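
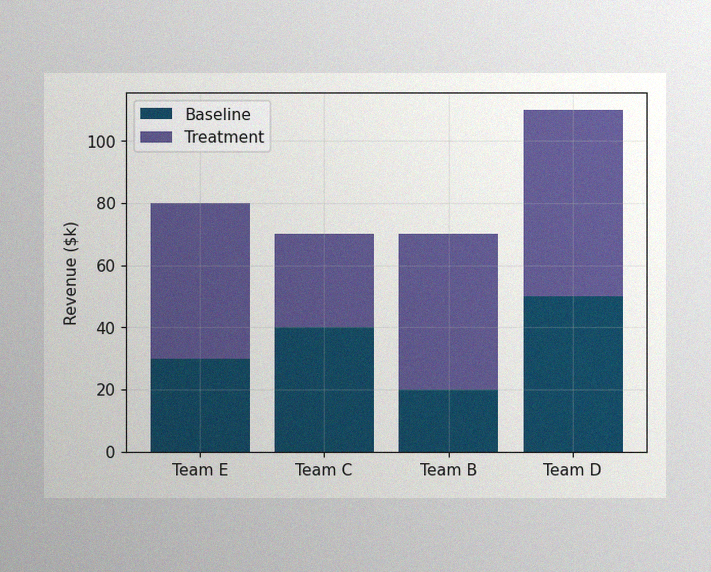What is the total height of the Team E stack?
The image has some photo noise and uneven lighting. The Team E stack's top reaches $80k on the y-axis.

$80k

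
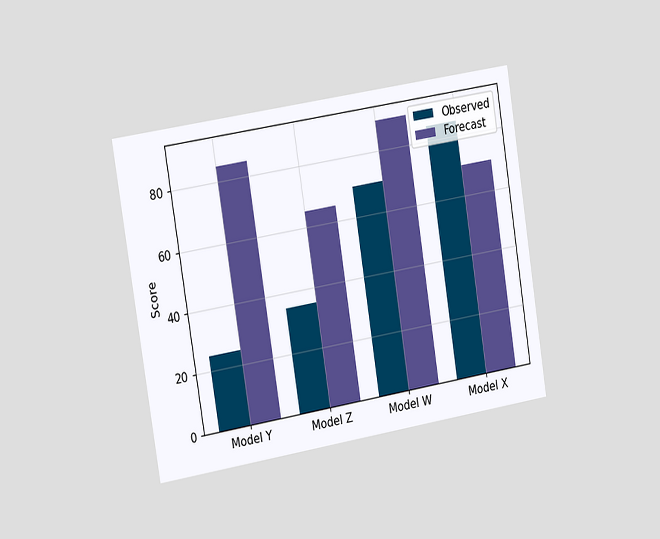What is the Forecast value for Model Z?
The chart is tilted about 9° counter-clockwise and viewed slightly from the left. The Forecast bar at Model Z reaches 65 on the y-axis.

65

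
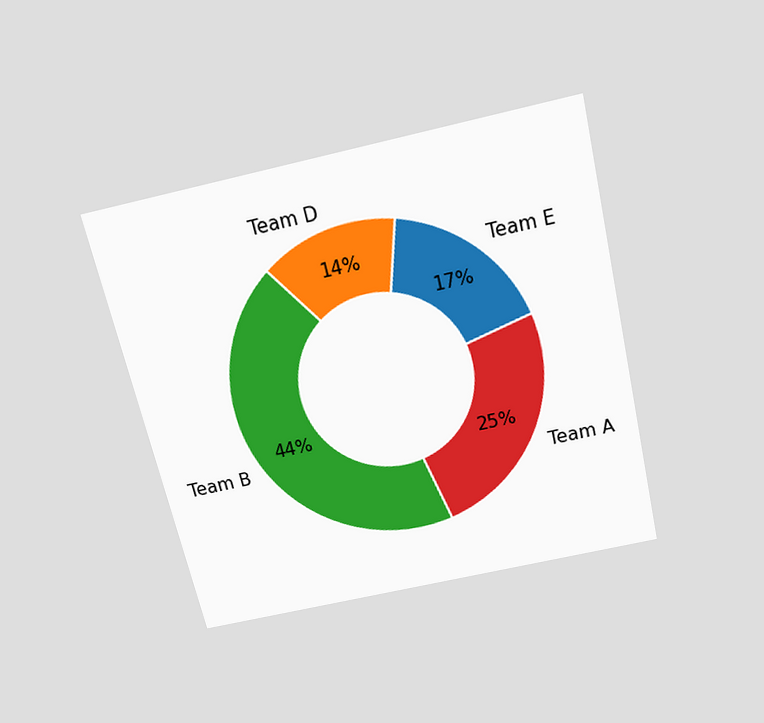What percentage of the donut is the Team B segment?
44%

The chart is tilted about 13° counter-clockwise and viewed slightly from above. The Team B segment takes up 44% of the ring.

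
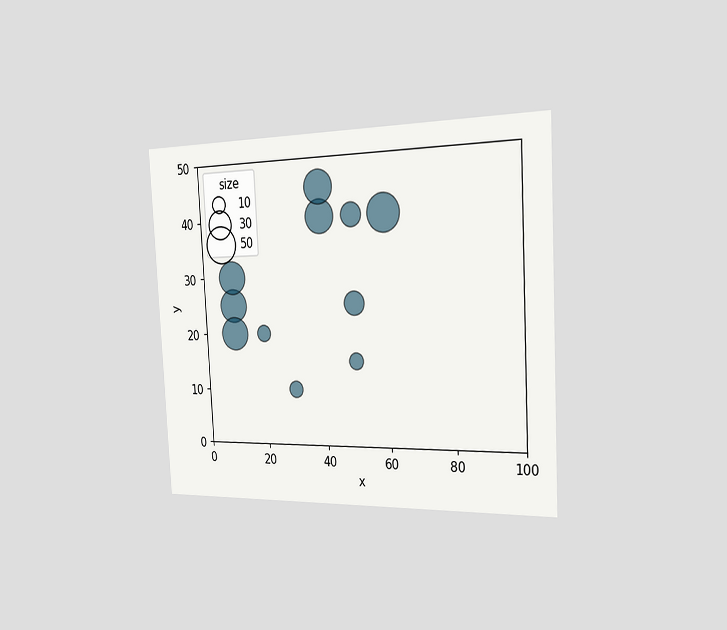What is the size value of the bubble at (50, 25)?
20

The chart is tilted about 3° counter-clockwise and viewed slightly from the right. Matching the bubble at (50, 25) against the size legend gives 20.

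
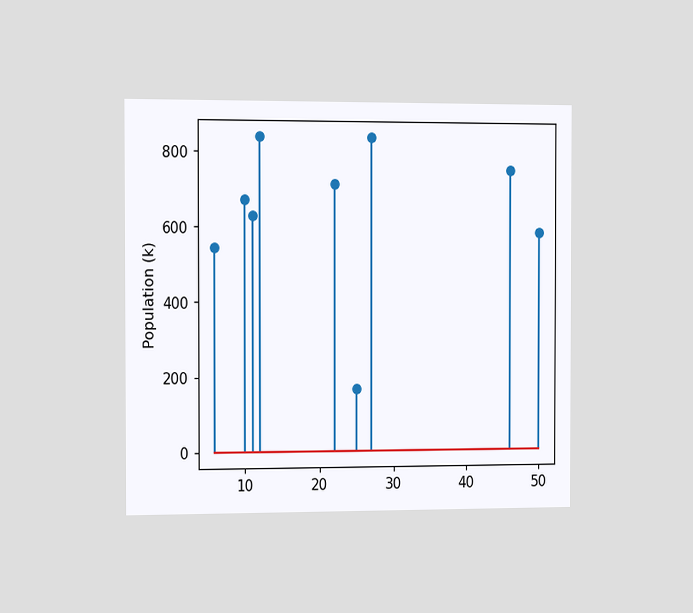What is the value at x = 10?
The chart is viewed slightly from the left. The stem at x=10 reaches 672k.

672k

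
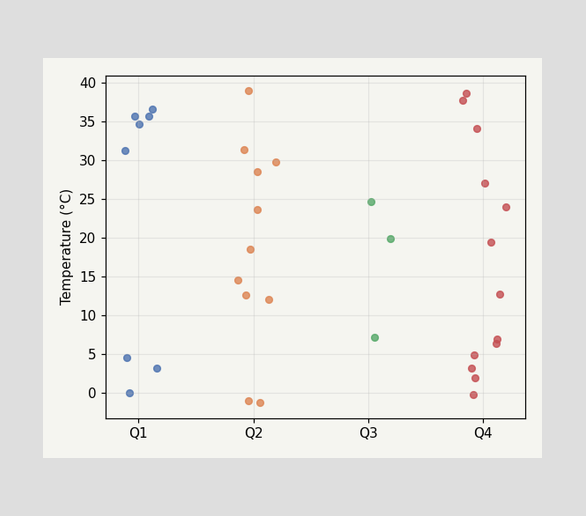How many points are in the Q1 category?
8

Counting the markers in the Q1 column gives 8.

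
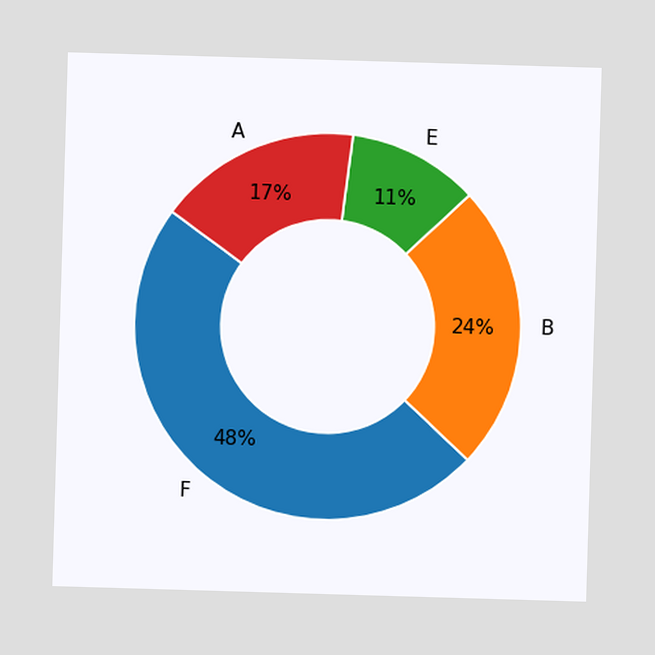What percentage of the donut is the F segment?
48%

The F segment takes up 48% of the ring.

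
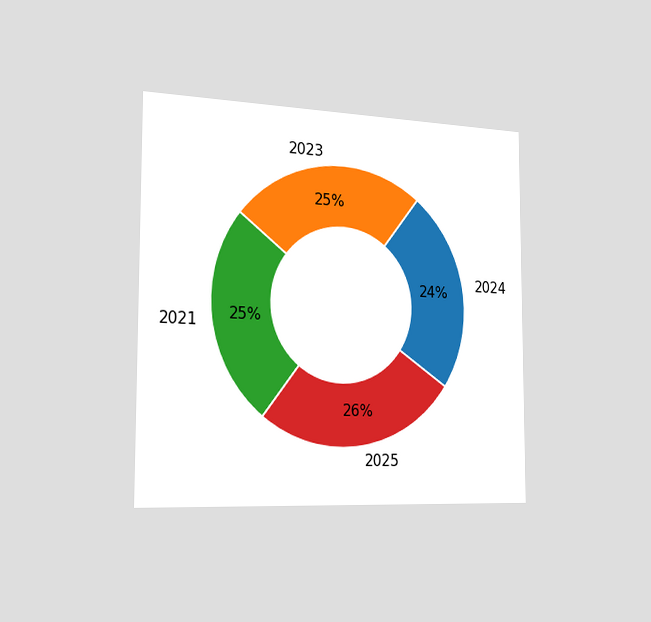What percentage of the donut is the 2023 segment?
25%

The chart is viewed slightly from the left. The 2023 segment takes up 25% of the ring.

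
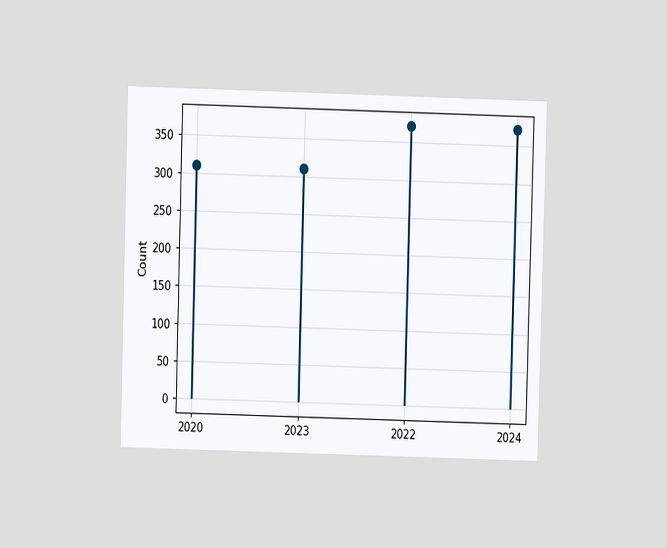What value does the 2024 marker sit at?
372

The chart is viewed at a slight angle. The 2024 marker sits at 372.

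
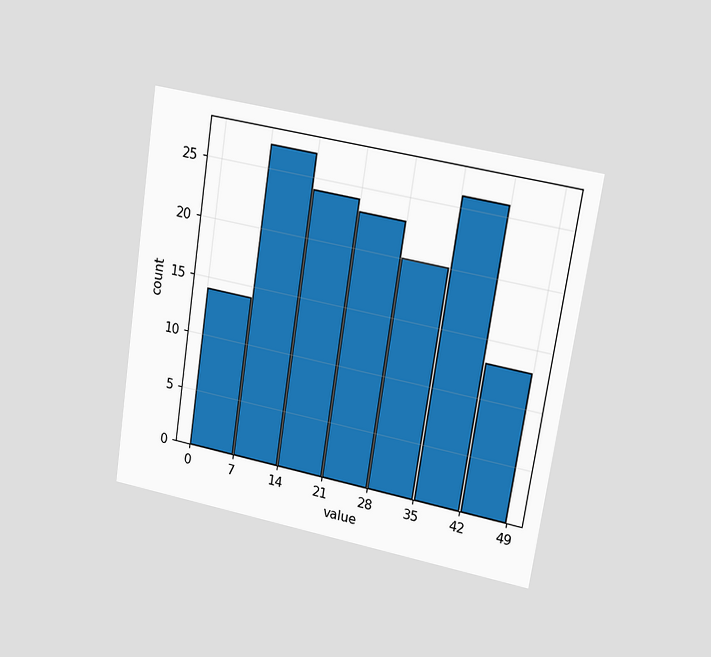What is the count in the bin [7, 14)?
27

The chart is tilted about 9° clockwise and viewed at a slight angle. The [7, 14) bin has height 27.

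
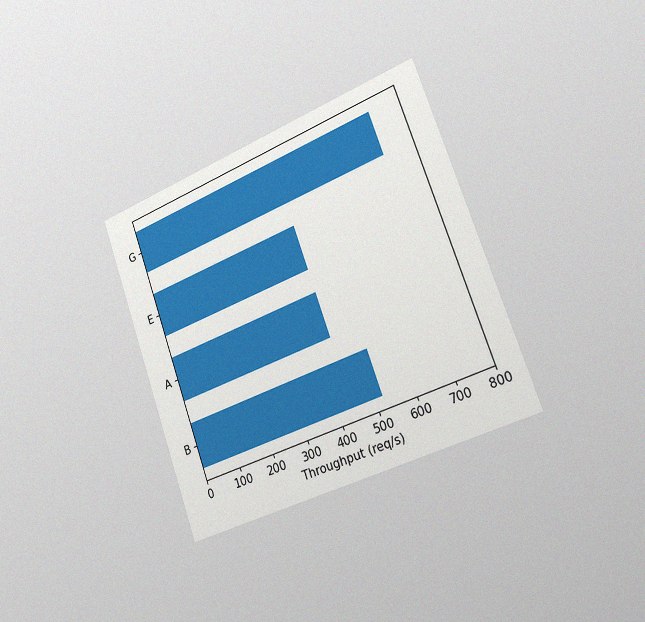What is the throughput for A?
440req/s

The chart is tilted about 20° counter-clockwise and viewed slightly from the right, with some photo noise. Reading along the chart's x-axis, the A bar reaches 440req/s.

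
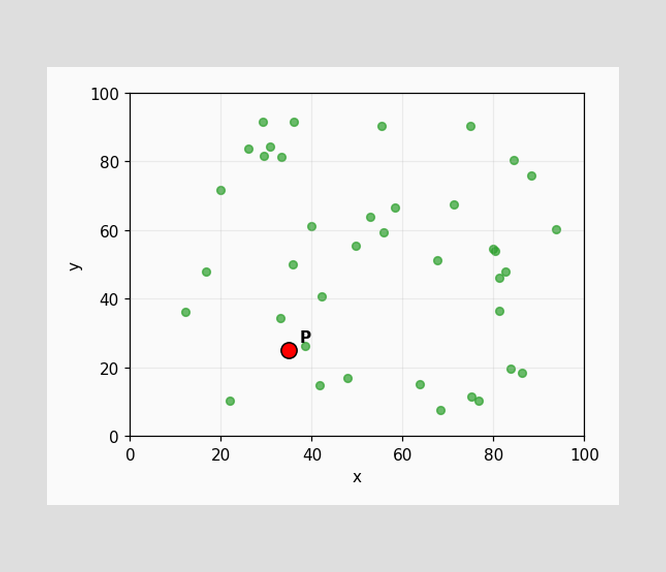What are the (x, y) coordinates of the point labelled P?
(35, 25)

Following the gridlines from P to each axis, P sits at (35, 25).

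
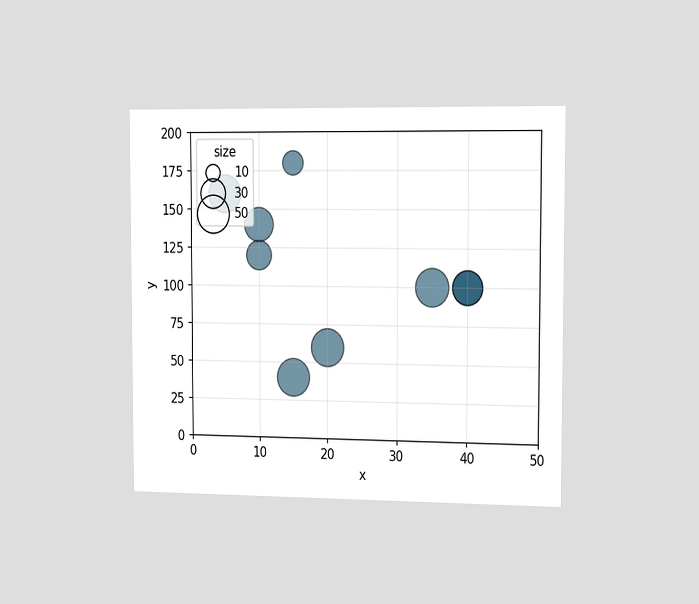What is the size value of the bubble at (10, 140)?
40

The chart is viewed slightly from the right. Matching the bubble at (10, 140) against the size legend gives 40.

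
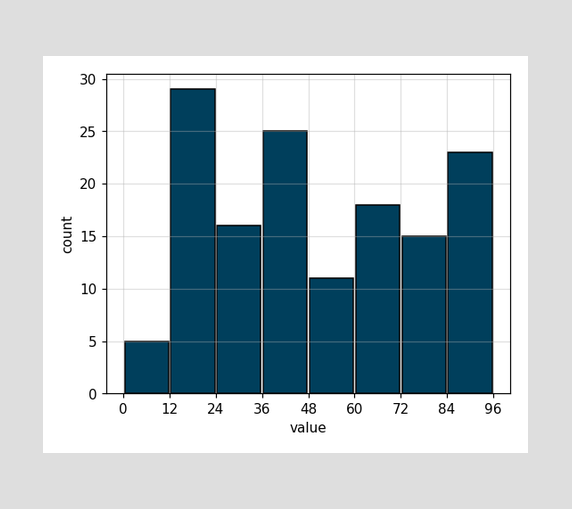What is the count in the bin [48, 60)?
The [48, 60) bin has height 11.

11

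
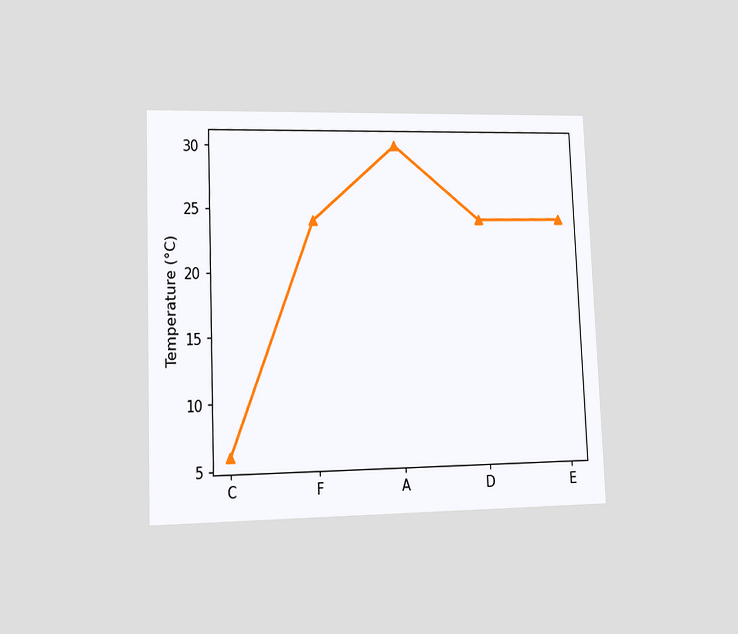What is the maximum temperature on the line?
30°C

The chart is tilted about 2° counter-clockwise and viewed at a slight angle. The highest point is at A, and reading across to the y-axis gives 30°C.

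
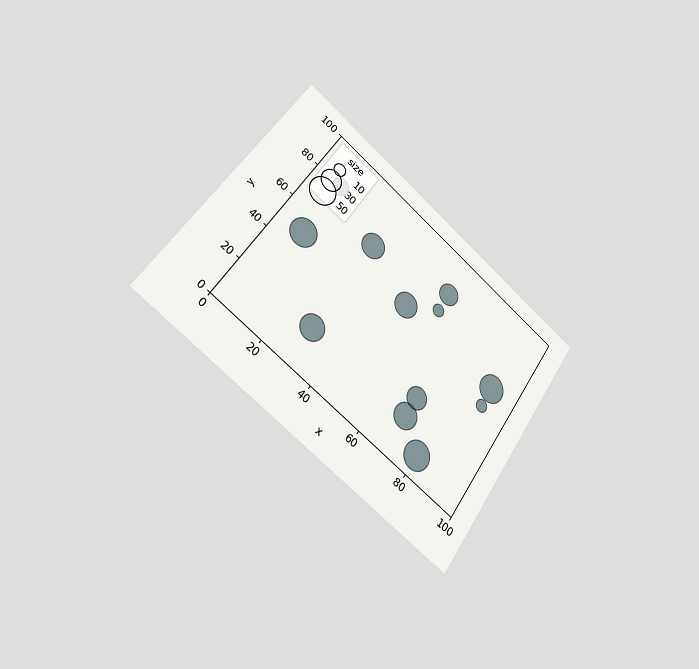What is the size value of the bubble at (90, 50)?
10

The chart is tilted about 36° clockwise and viewed slightly from the left. Matching the bubble at (90, 50) against the size legend gives 10.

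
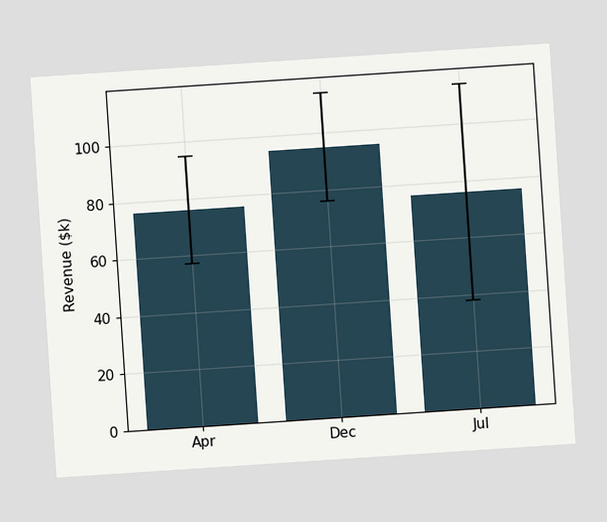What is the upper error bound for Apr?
$95k

The chart is tilted about 4° counter-clockwise. The Apr bar's upper whisker reaches $95k.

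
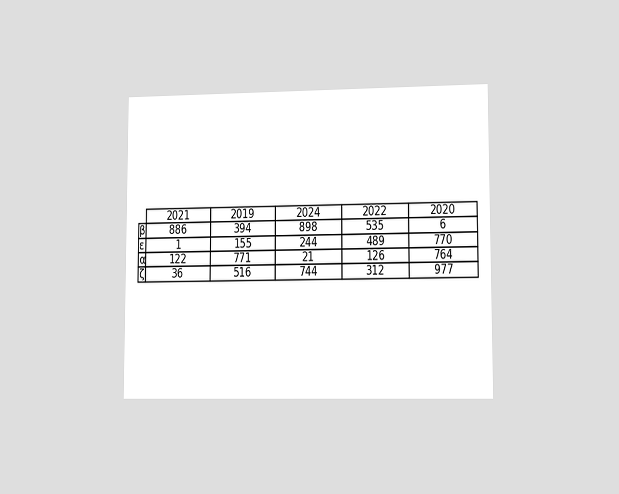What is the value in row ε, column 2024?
The chart is viewed at a slight angle. The (ε, 2024) cell reads 244.

244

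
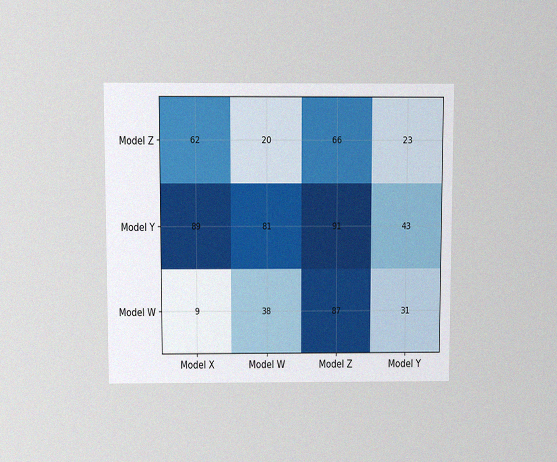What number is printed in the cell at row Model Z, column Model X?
The chart is viewed slightly from above, with some photo noise. The (Model Z, Model X) cell reads 62.

62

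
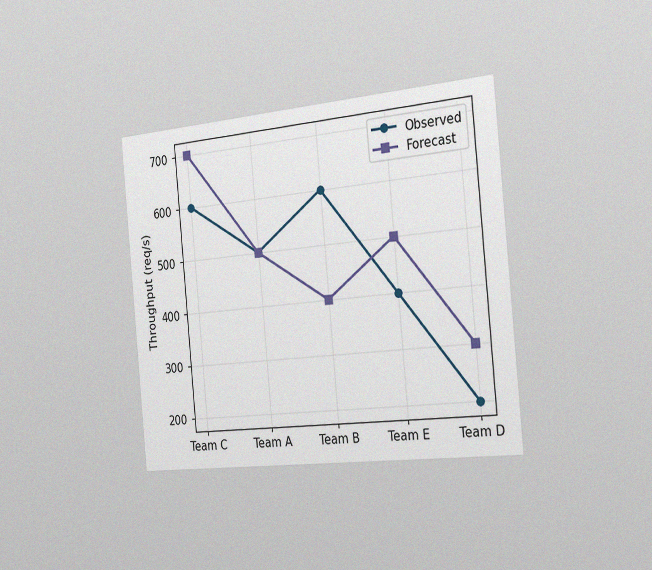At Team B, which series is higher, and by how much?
The chart is tilted about 5° counter-clockwise and viewed slightly from the right, with some photo noise. At Team B, Observed sits above the other line by 200req/s.

Observed, by 200req/s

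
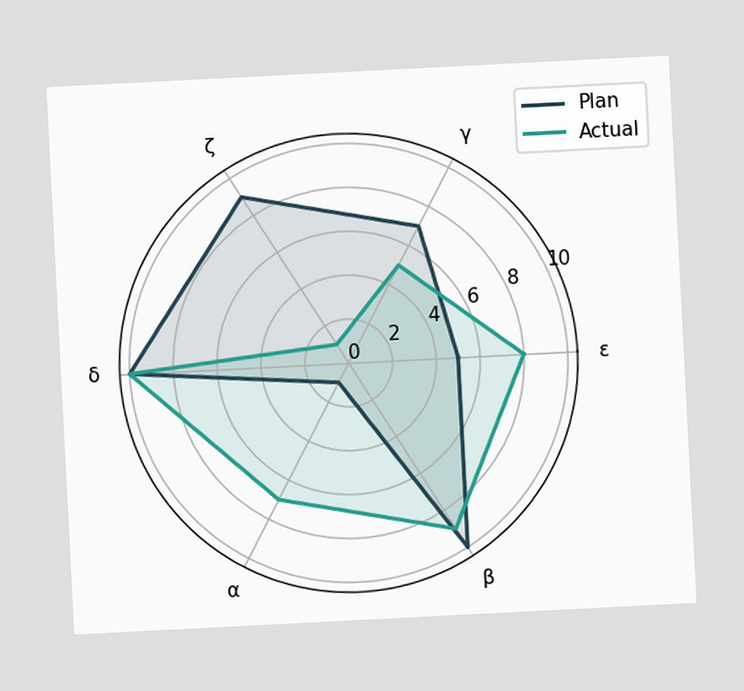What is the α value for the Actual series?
The chart is tilted about 3° counter-clockwise. On the α axis, Actual reaches 7.

7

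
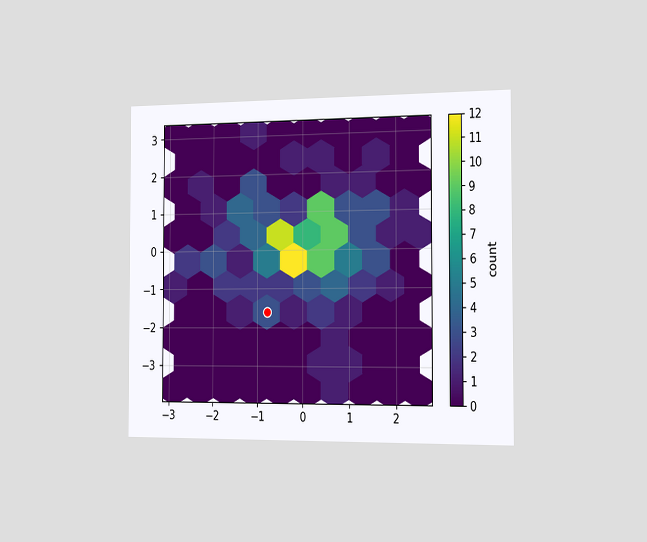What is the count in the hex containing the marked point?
The chart is viewed slightly from the right. The marked hex reads 3 on the colorbar.

3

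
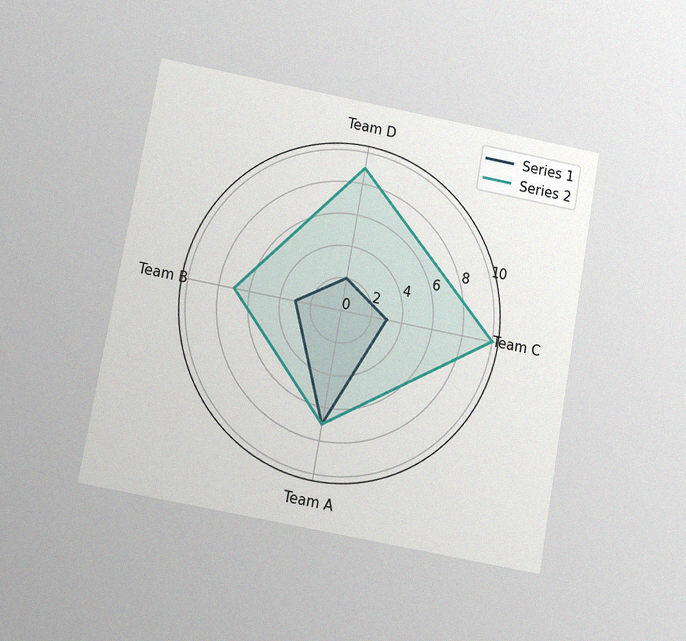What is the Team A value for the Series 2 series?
7

The chart is tilted about 10° clockwise and viewed slightly from below, with some photo noise. On the Team A axis, Series 2 reaches 7.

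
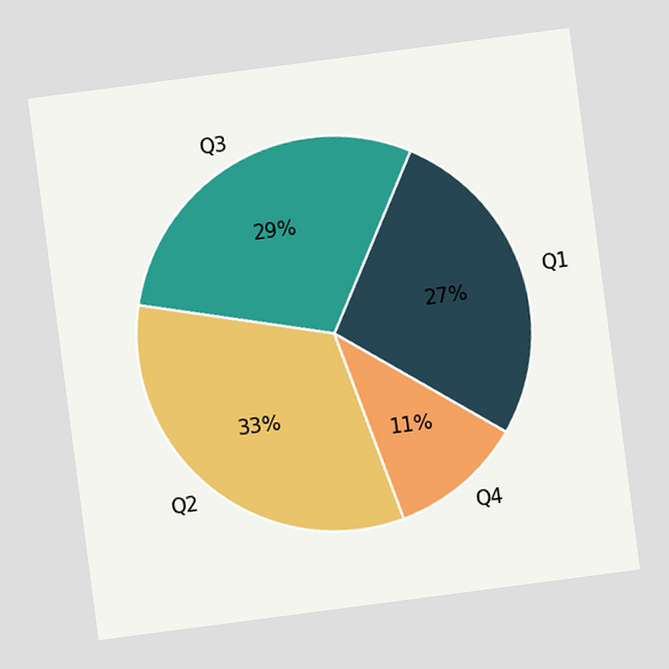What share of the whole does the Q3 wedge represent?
29%

The chart is tilted about 7° counter-clockwise. The Q3 slice takes up 29% of the pie.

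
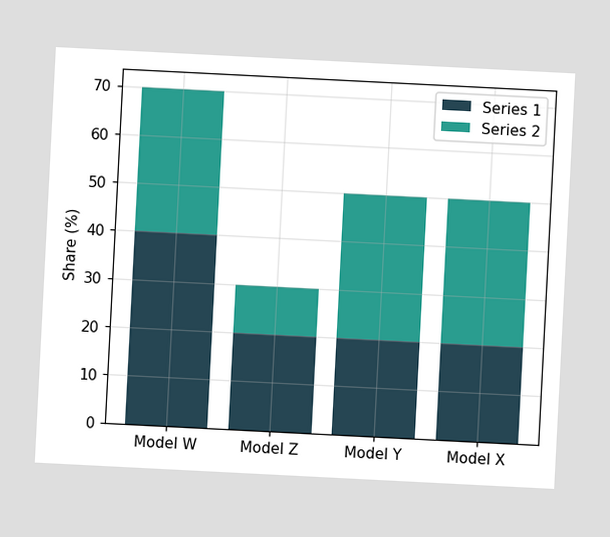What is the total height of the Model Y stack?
The chart is tilted about 3° clockwise. The Model Y stack's top reaches 50% on the y-axis.

50%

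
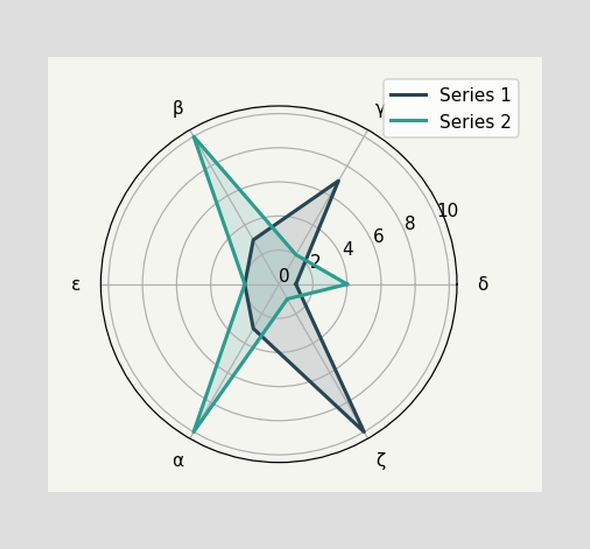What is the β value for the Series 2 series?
On the β axis, Series 2 reaches 10.

10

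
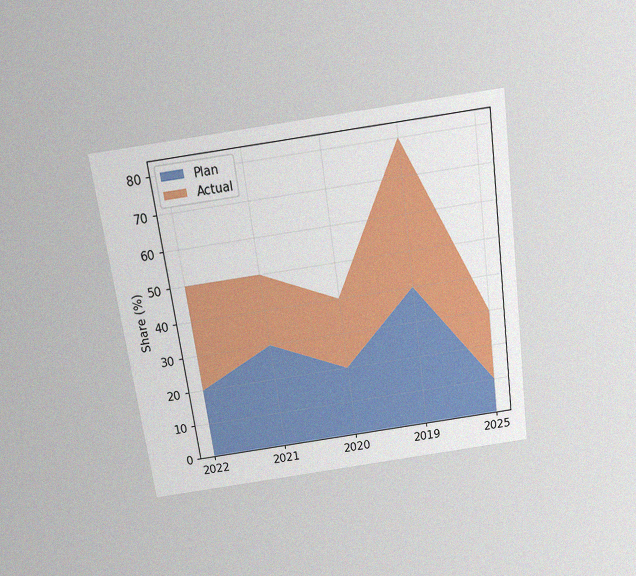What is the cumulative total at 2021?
The chart is tilted about 8° counter-clockwise and viewed slightly from above, with some photo noise. The stacked total at 2021 reaches 50%.

50%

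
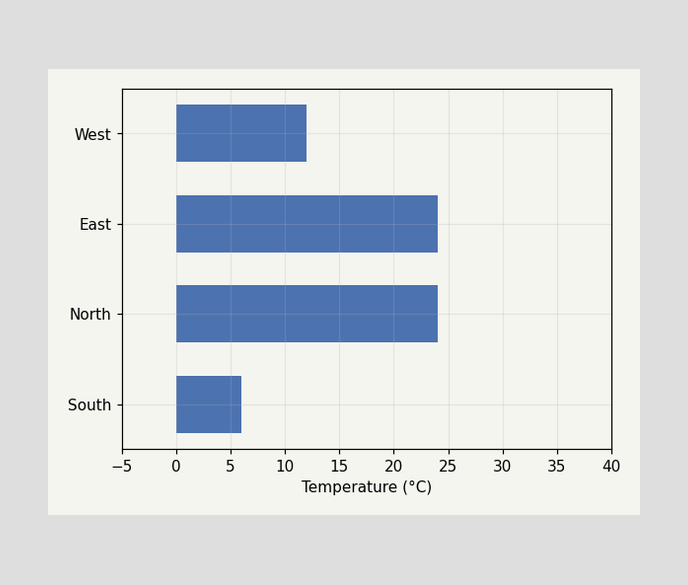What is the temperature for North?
Reading along the chart's x-axis, the North bar reaches 24°C.

24°C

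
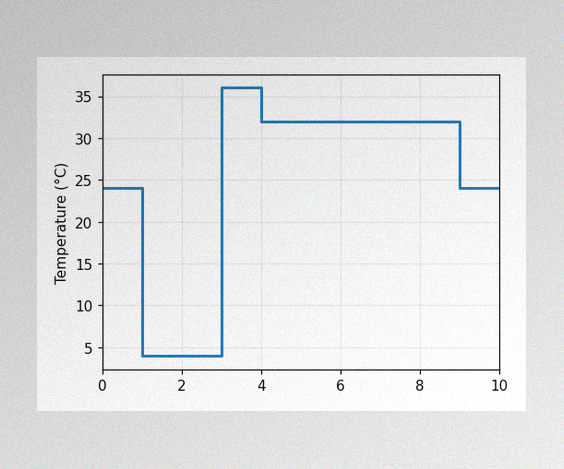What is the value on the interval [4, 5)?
32°C

The image has some photo noise and uneven lighting. On [4, 5) the step sits at 32°C.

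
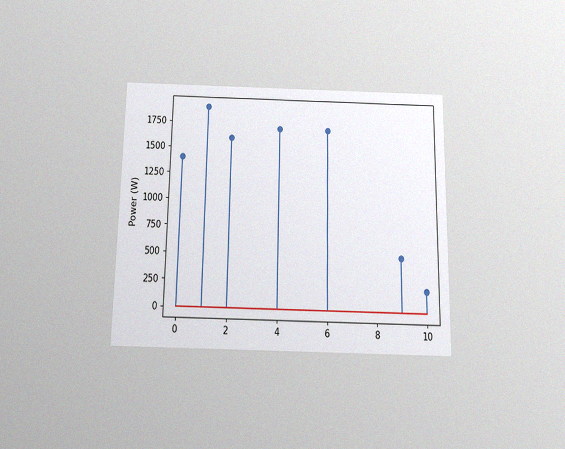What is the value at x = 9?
The chart is viewed slightly from below, with some photo noise. The stem at x=9 reaches 500W.

500W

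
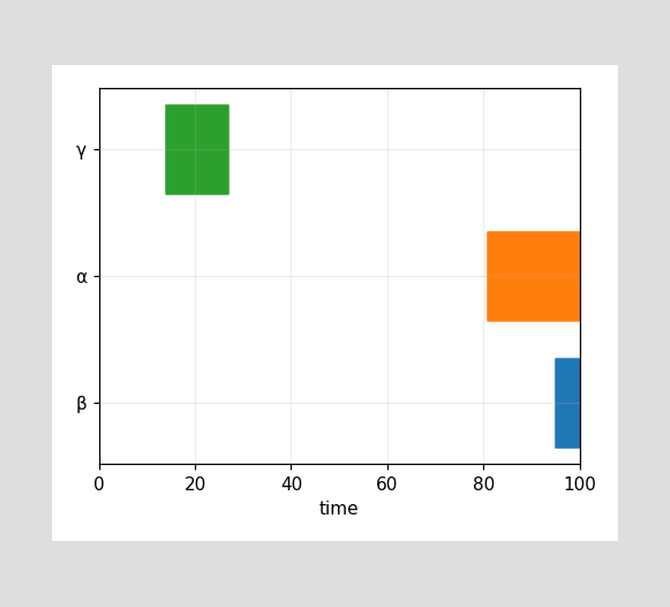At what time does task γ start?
14

The γ bar begins at t=14.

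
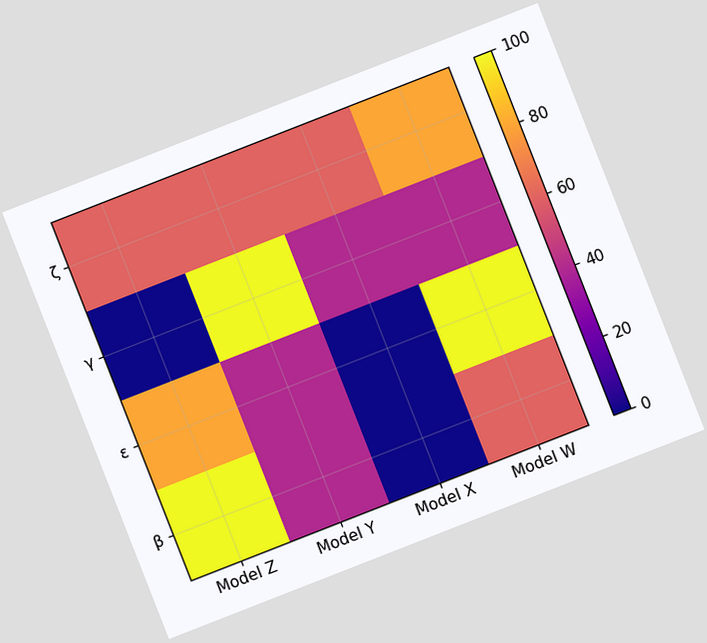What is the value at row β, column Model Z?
100

The chart is tilted about 21° counter-clockwise. Matching cell (β, Model Z) against the colorbar gives 100.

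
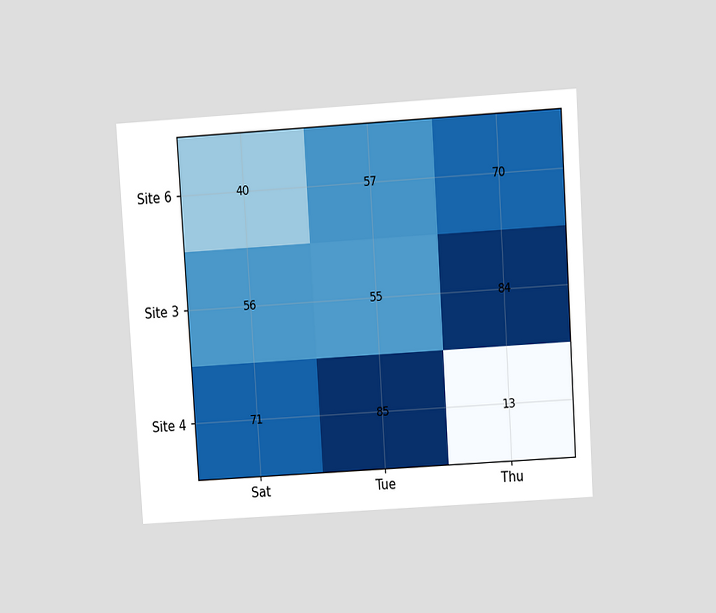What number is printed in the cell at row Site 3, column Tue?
The chart is tilted about 4° counter-clockwise and viewed slightly from above. The (Site 3, Tue) cell reads 55.

55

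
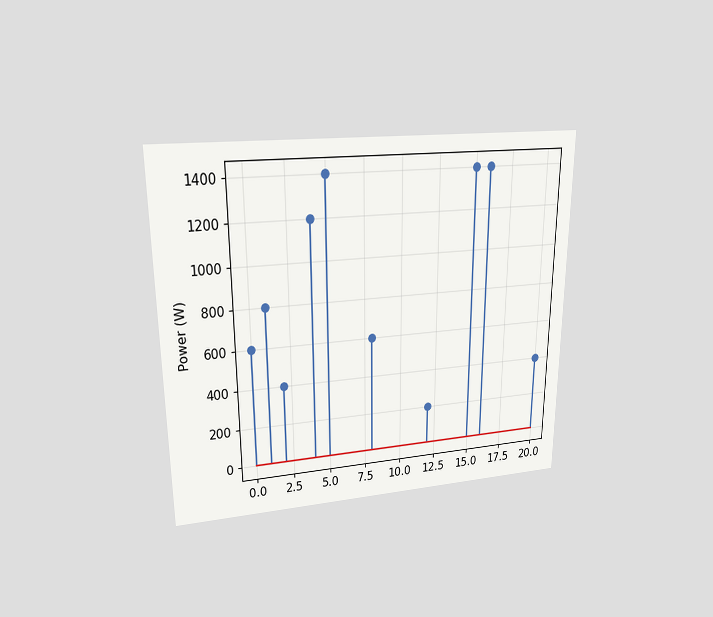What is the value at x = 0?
The chart is viewed at a slight angle. The stem at x=0 reaches 600W.

600W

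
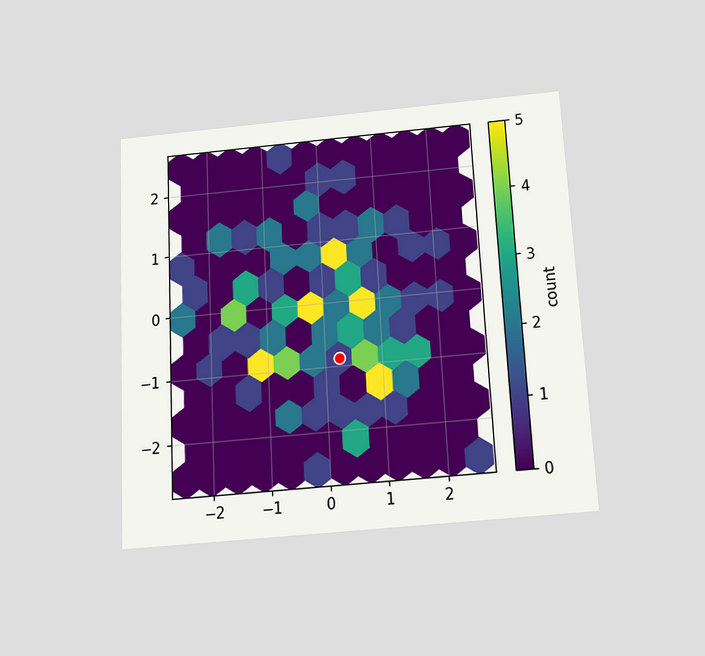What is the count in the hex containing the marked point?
The chart is tilted about 3° counter-clockwise and viewed slightly from below. The marked hex reads 1 on the colorbar.

1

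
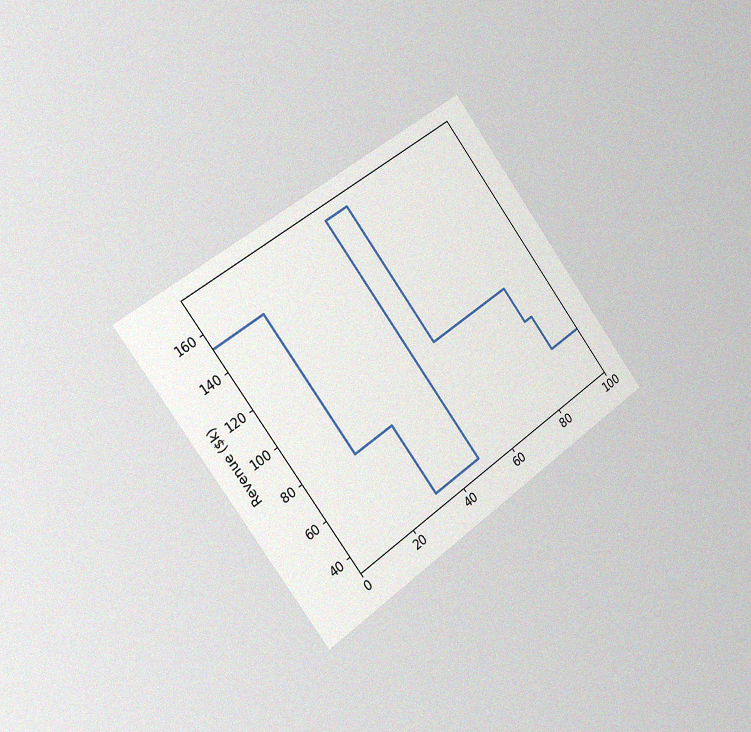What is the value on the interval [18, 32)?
$76k

The chart is tilted about 37° counter-clockwise and viewed slightly from the left, with some photo noise. On [18, 32) the step sits at $76k.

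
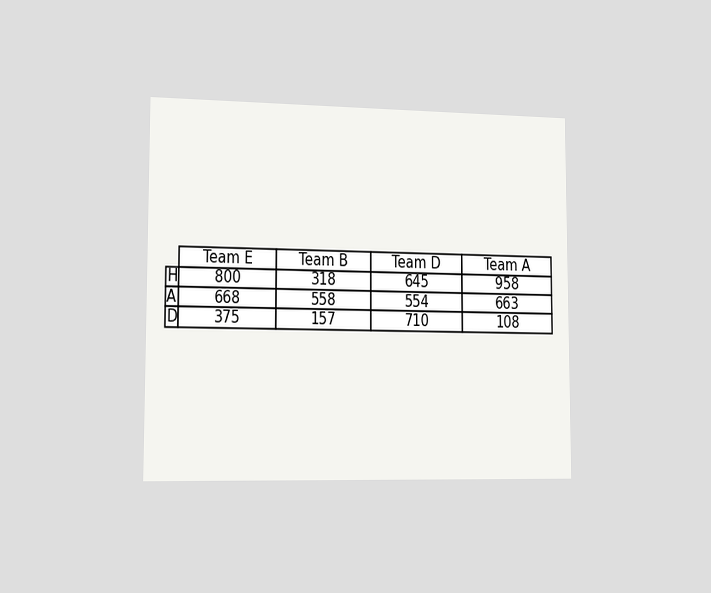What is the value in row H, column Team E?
The chart is viewed slightly from the left. The (H, Team E) cell reads 800.

800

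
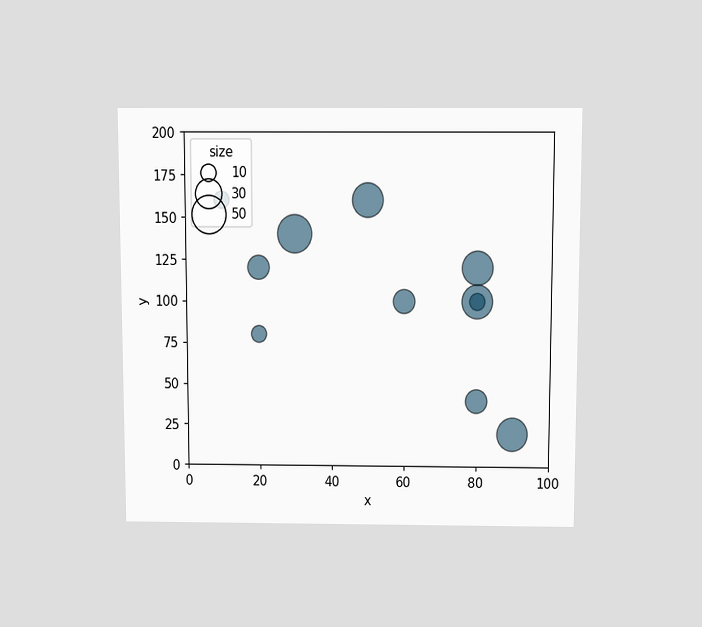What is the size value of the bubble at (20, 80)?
The chart is viewed slightly from above. Matching the bubble at (20, 80) against the size legend gives 10.

10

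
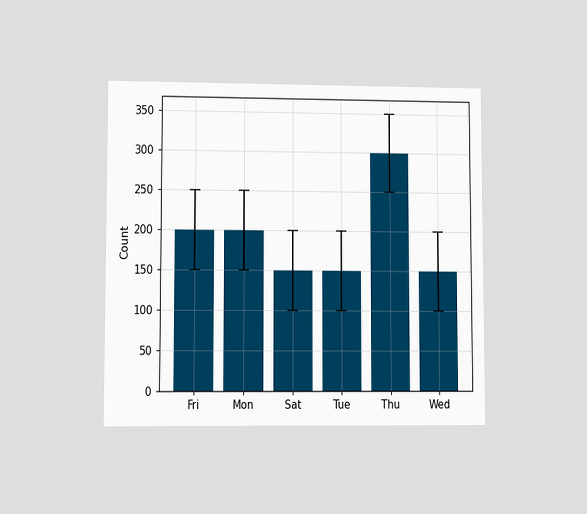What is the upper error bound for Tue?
The chart is viewed at a slight angle. The Tue bar's upper whisker reaches 200.

200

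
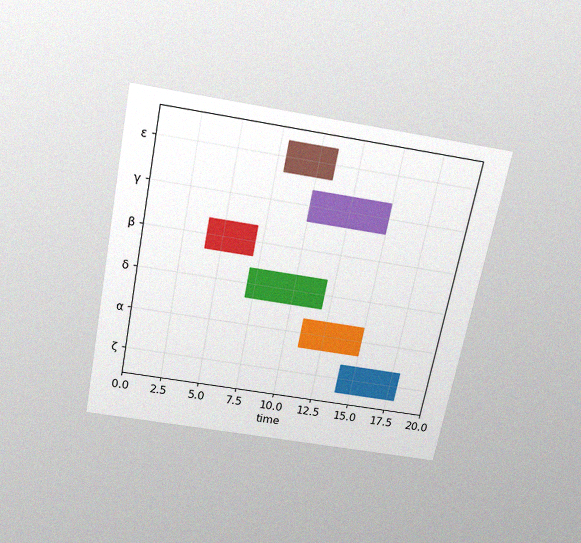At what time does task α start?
11

The chart is tilted about 11° clockwise and viewed slightly from above, with some photo noise. The α bar begins at t=11.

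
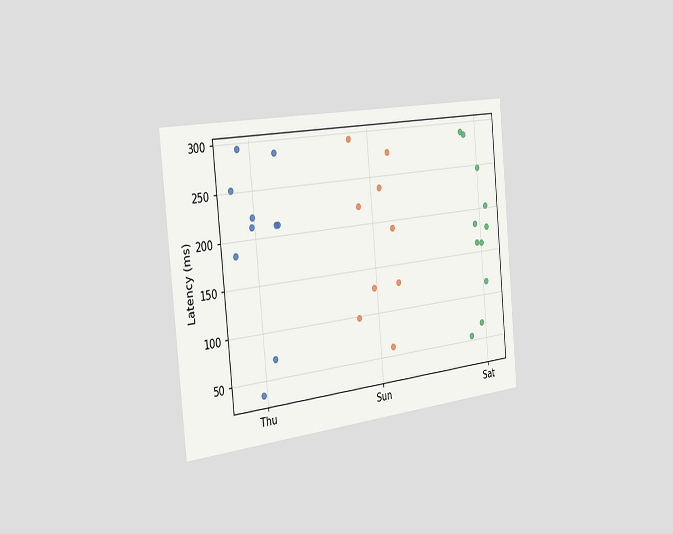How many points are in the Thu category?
10

The chart is tilted about 6° counter-clockwise and viewed slightly from the left. Counting the markers in the Thu column gives 10.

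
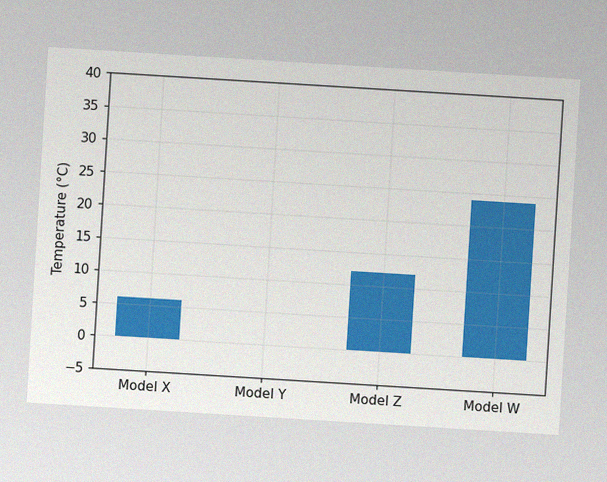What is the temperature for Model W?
The chart is tilted about 3° clockwise, with some photo noise. Reading along the chart's y-axis, the Model W bar reaches 24°C.

24°C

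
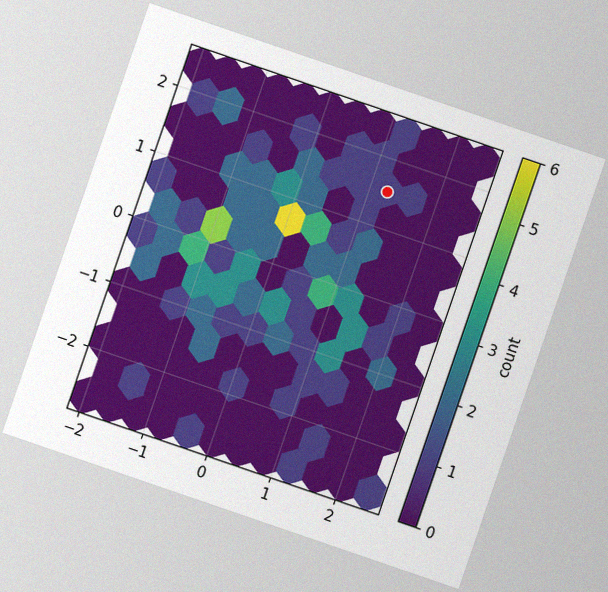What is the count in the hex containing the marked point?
The chart is tilted about 19° clockwise, with some photo noise. The marked hex reads 1 on the colorbar.

1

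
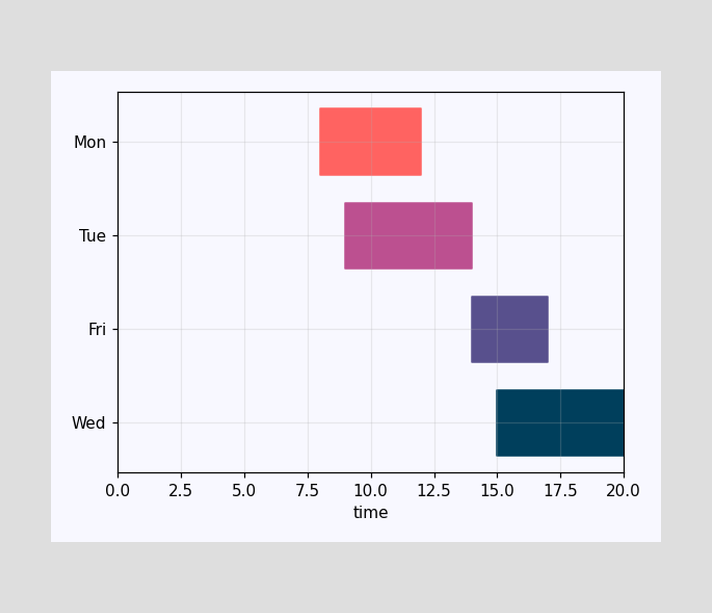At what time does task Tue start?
9

The Tue bar begins at t=9.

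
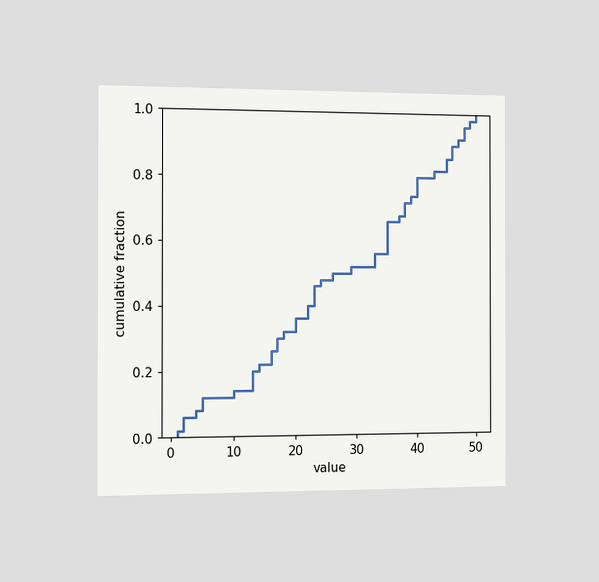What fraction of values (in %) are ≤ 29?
52%

The chart is viewed slightly from the left. At x=29 the ECDF step is at 52%.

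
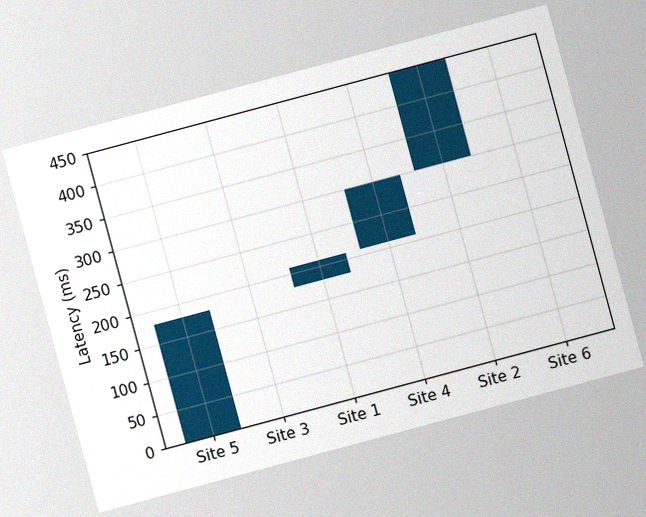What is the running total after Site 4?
300ms

The chart is tilted about 15° counter-clockwise, with some photo noise. After Site 4 the running total reaches 300ms.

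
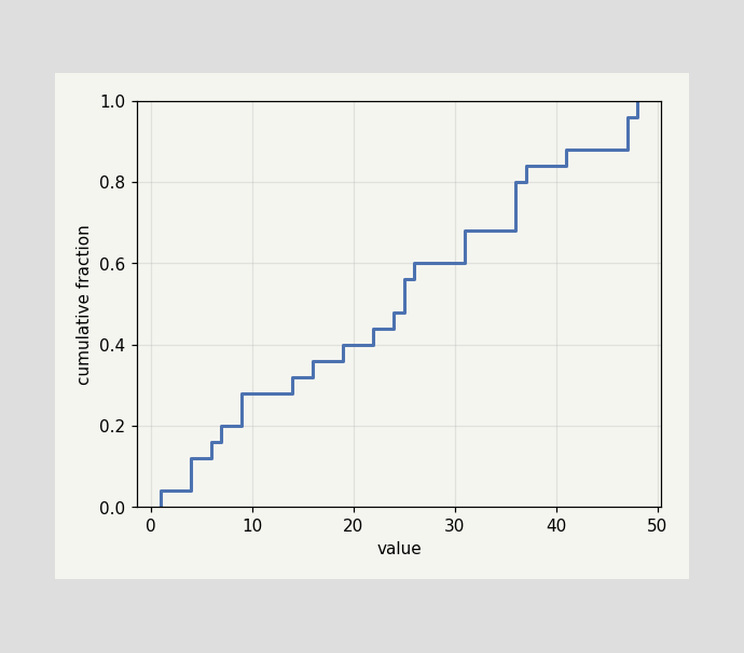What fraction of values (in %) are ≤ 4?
12%

At x=4 the ECDF step is at 12%.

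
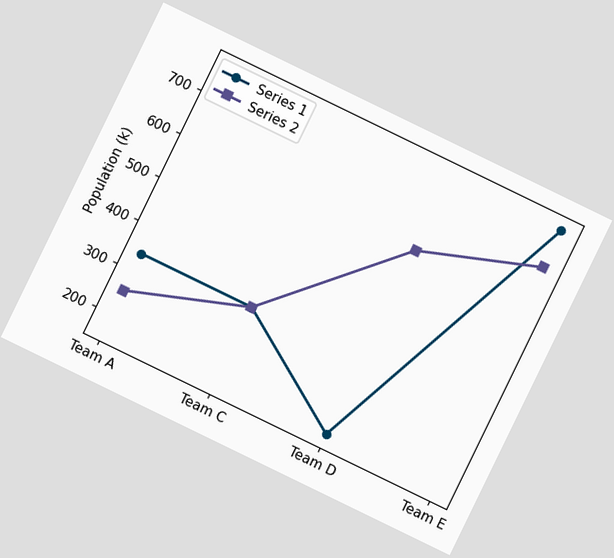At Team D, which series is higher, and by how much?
The chart is tilted about 26° clockwise. At Team D, Series 2 sits above the other line by 425k.

Series 2, by 425k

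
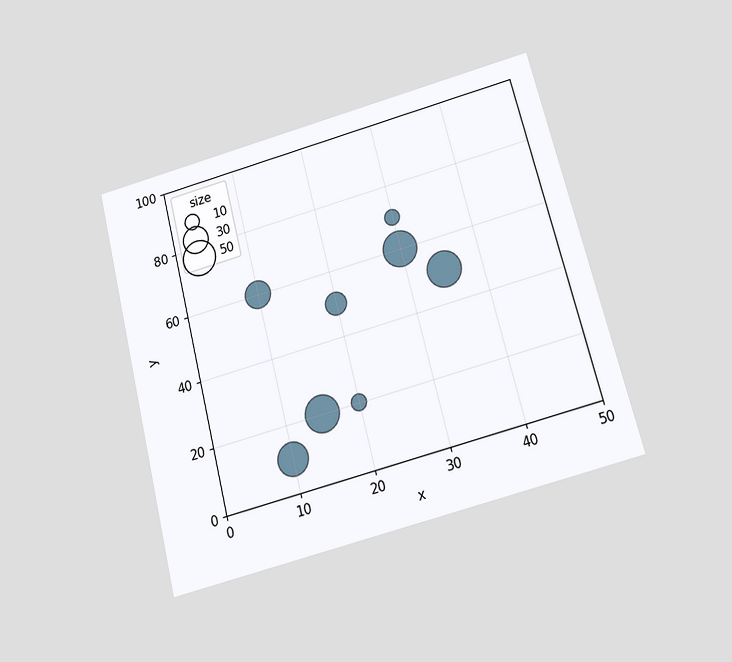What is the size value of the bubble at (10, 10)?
The chart is tilted about 14° counter-clockwise and viewed slightly from below. Matching the bubble at (10, 10) against the size legend gives 40.

40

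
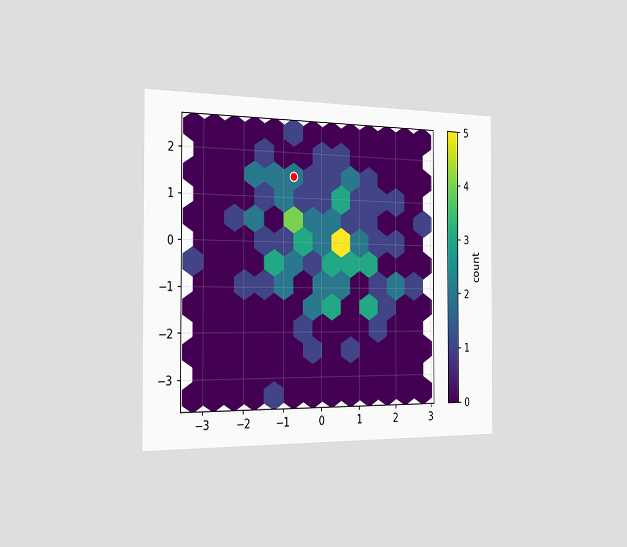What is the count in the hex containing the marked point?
2

The chart is viewed slightly from the left. The marked hex reads 2 on the colorbar.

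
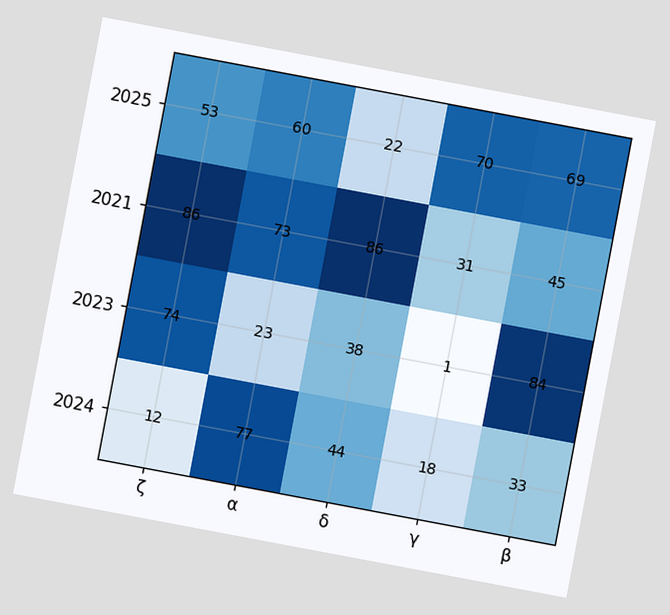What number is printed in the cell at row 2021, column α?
73

The chart is tilted about 11° clockwise. The (2021, α) cell reads 73.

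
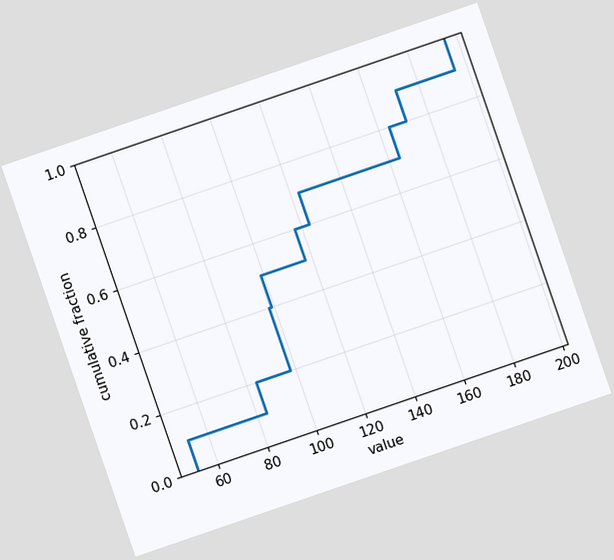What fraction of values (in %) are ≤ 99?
The chart is tilted about 19° counter-clockwise. At x=99 the ECDF step is at 50%.

50%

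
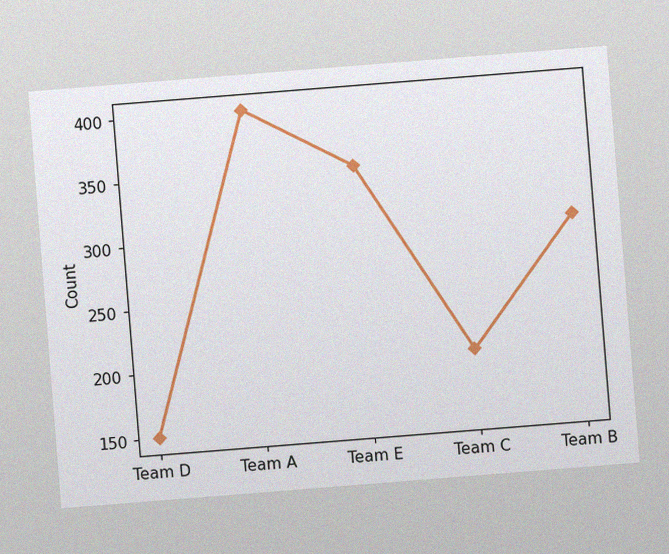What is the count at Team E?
The chart is tilted about 5° counter-clockwise, with some photo noise. At Team E, the line is at 350.

350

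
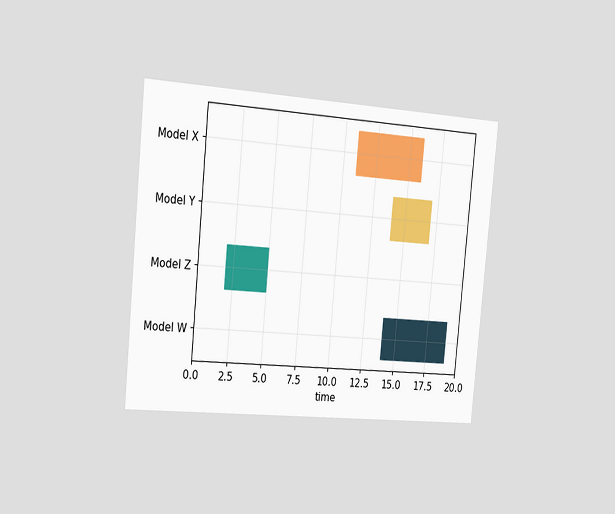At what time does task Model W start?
The chart is tilted about 5° clockwise and viewed slightly from the left. The Model W bar begins at t=14.

14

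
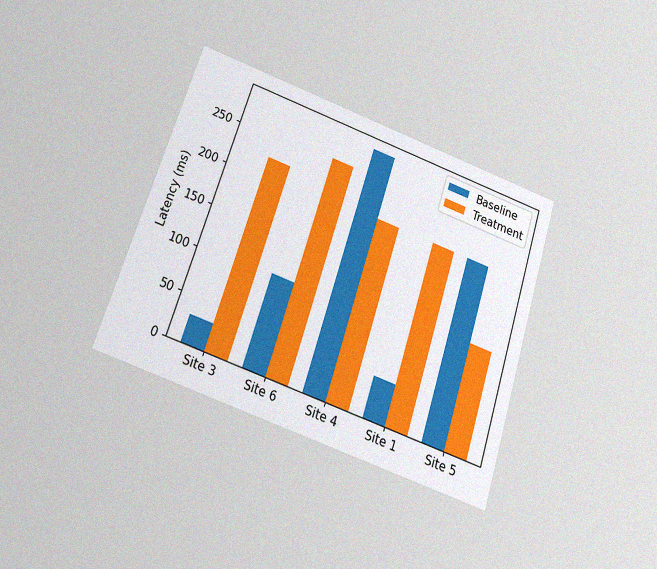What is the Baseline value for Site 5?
210ms

The chart is tilted about 18° clockwise and viewed slightly from below, with some photo noise. The Baseline bar at Site 5 reaches 210ms on the y-axis.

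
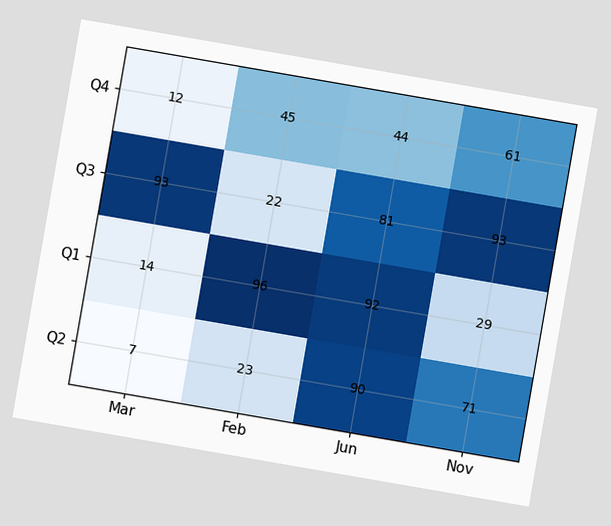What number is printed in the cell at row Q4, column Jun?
The chart is tilted about 10° clockwise. The (Q4, Jun) cell reads 44.

44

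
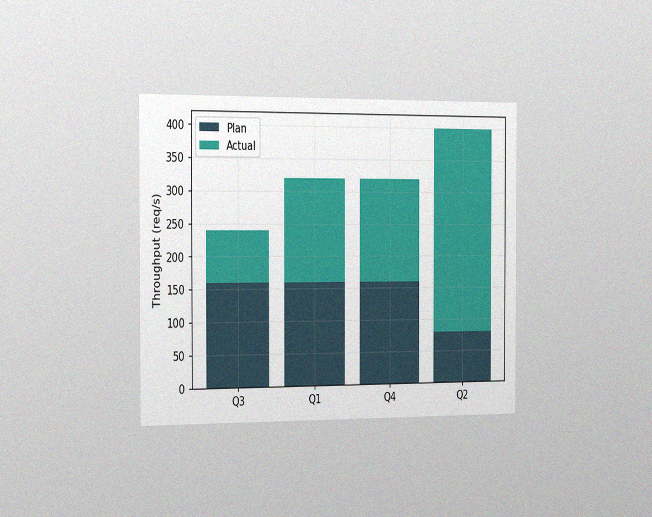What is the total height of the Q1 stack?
The chart is viewed slightly from the left, with some photo noise. The Q1 stack's top reaches 320req/s on the y-axis.

320req/s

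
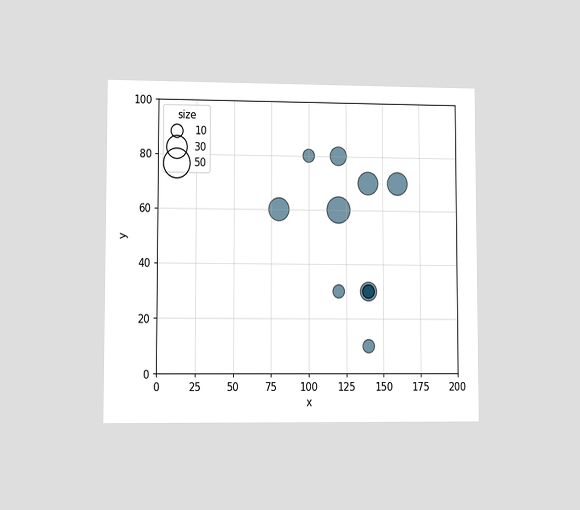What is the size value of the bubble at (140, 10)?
The chart is viewed at a slight angle. Matching the bubble at (140, 10) against the size legend gives 10.

10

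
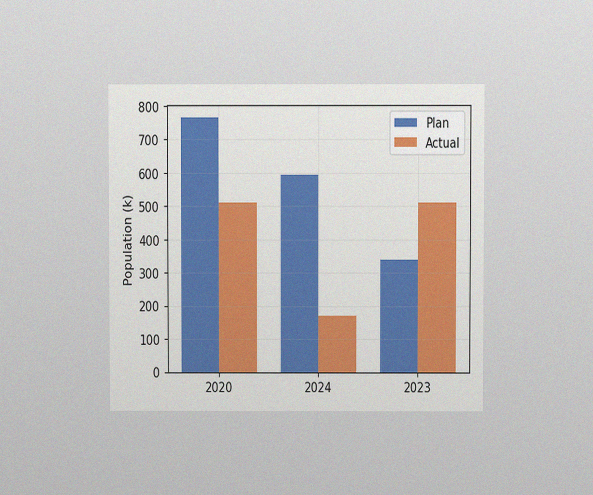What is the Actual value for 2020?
The chart is viewed at a slight angle, with some photo noise. The Actual bar at 2020 reaches 510k on the y-axis.

510k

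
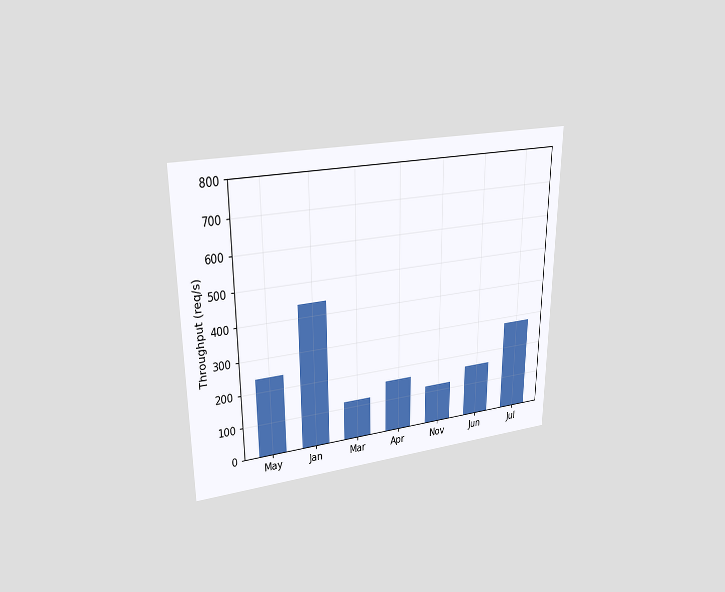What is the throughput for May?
240req/s

The chart is viewed at a slight angle. Reading along the chart's y-axis, the May bar reaches 240req/s.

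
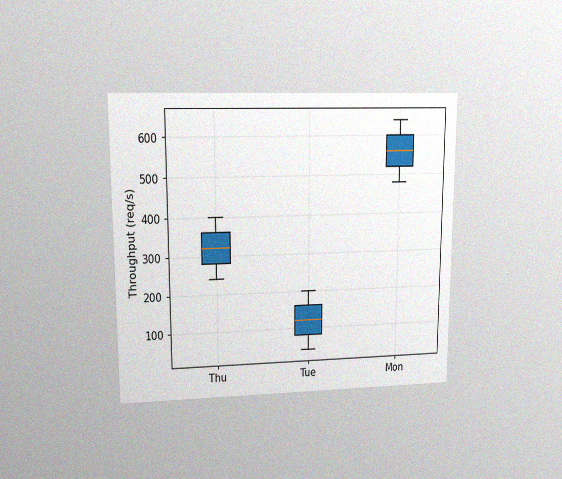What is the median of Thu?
The chart is viewed at a slight angle, with some photo noise. The median line in the Thu box sits at 320req/s.

320req/s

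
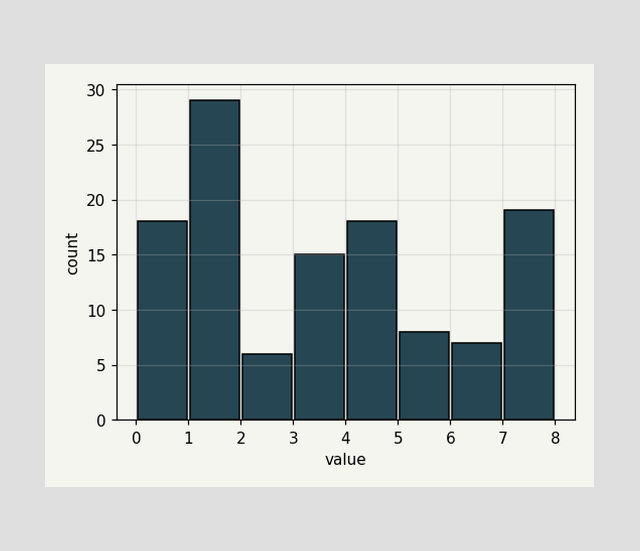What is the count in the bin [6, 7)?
7

The [6, 7) bin has height 7.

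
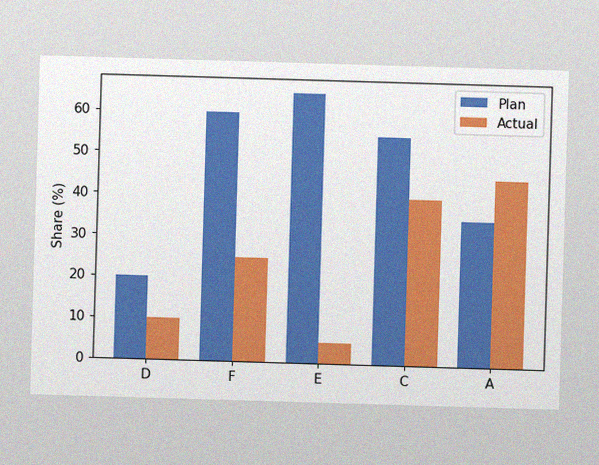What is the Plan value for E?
65%

The image has some photo noise and uneven lighting. The Plan bar at E reaches 65% on the y-axis.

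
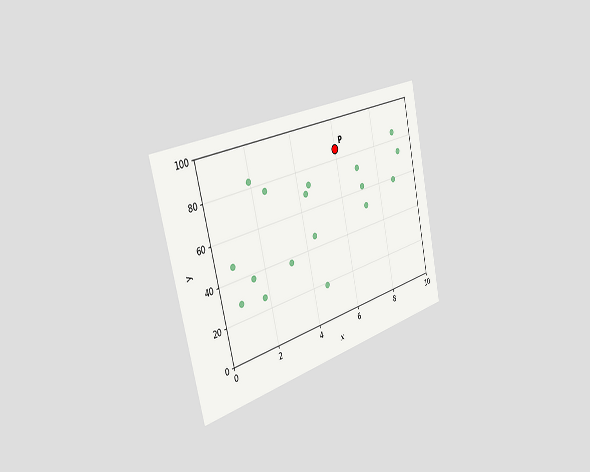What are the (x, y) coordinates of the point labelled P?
The chart is tilted about 13° counter-clockwise and viewed slightly from the left. Following the gridlines from P to each axis, P sits at (6, 85).

(6, 85)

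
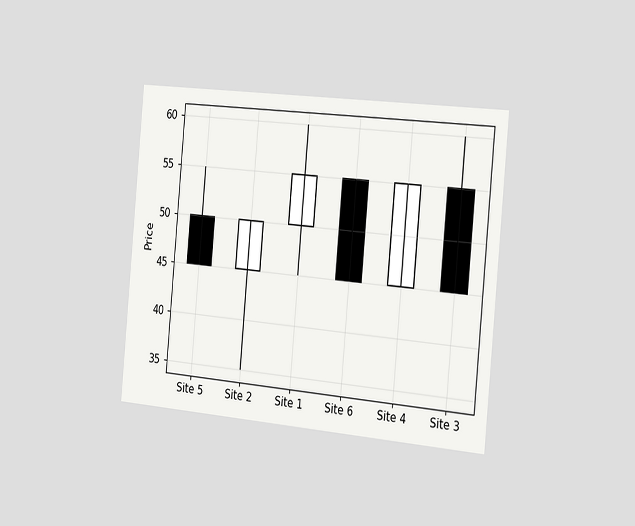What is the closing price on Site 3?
45

The chart is tilted about 5° clockwise and viewed slightly from the right. The Site 3 candle closes at 45.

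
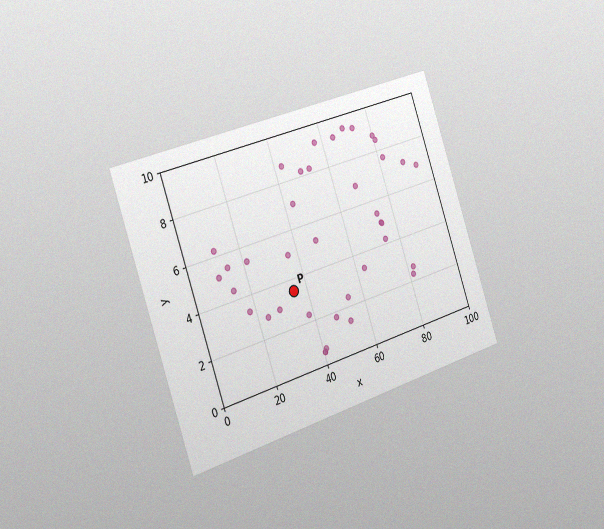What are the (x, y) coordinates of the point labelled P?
(35, 3.5)

The chart is tilted about 19° counter-clockwise and viewed slightly from the left, with some photo noise. Following the gridlines from P to each axis, P sits at (35, 3.5).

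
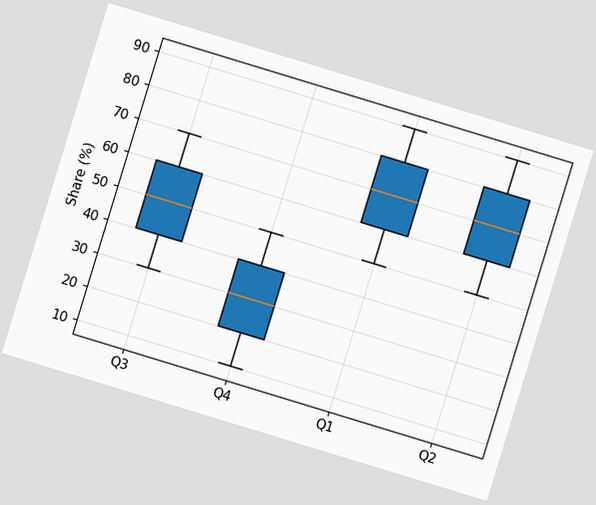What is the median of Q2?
70%

The chart is tilted about 17° clockwise. The median line in the Q2 box sits at 70%.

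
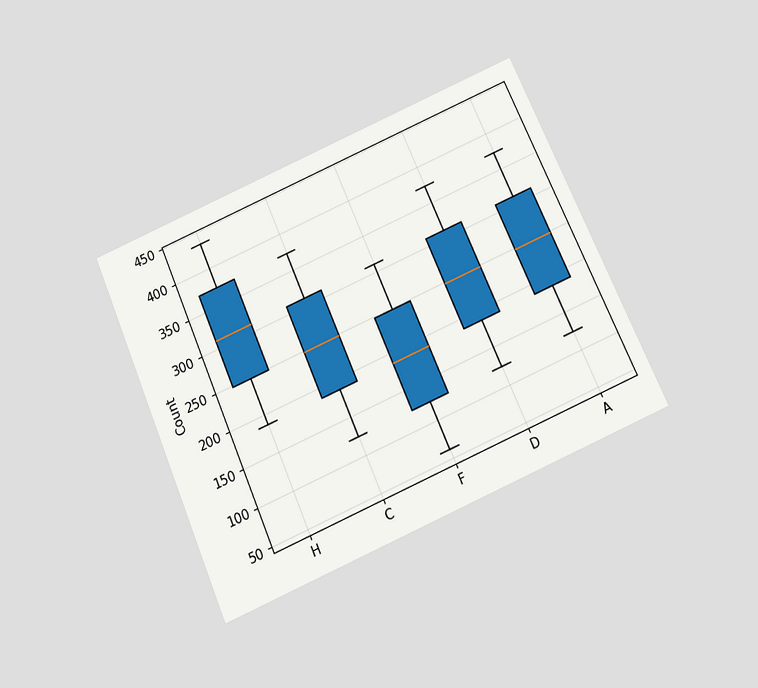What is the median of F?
186

The chart is tilted about 24° counter-clockwise and viewed slightly from below. The median line in the F box sits at 186.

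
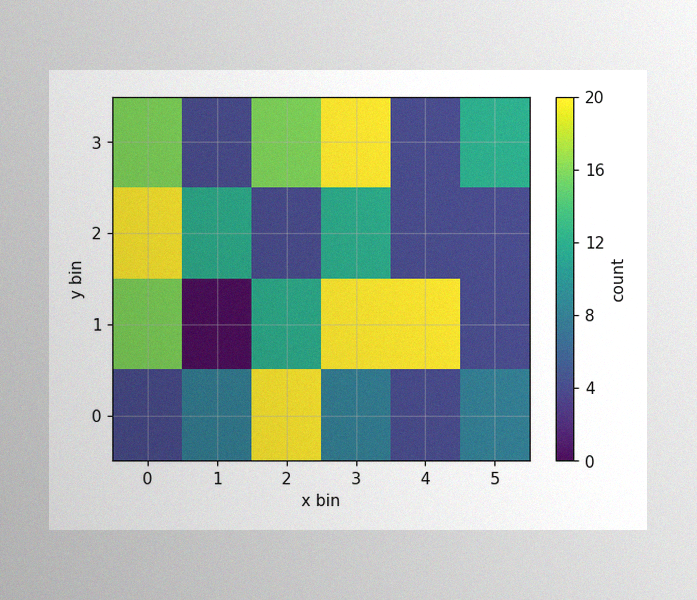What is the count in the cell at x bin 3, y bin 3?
20

The image has some photo noise and uneven lighting. Matching the cell (3, 3) against the colorbar gives 20.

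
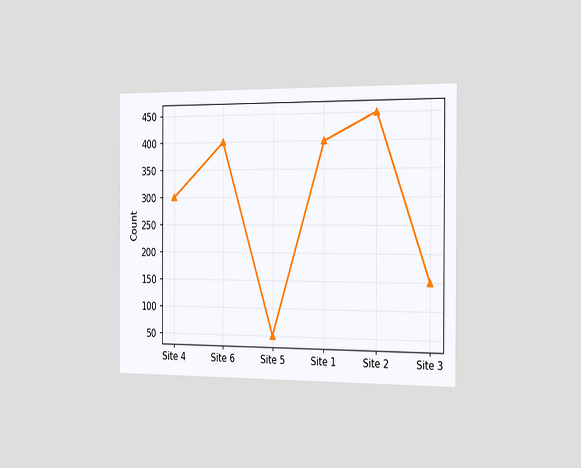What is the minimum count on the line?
The chart is viewed slightly from the right. The lowest point is at Site 5, and reading across to the y-axis gives 50.

50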